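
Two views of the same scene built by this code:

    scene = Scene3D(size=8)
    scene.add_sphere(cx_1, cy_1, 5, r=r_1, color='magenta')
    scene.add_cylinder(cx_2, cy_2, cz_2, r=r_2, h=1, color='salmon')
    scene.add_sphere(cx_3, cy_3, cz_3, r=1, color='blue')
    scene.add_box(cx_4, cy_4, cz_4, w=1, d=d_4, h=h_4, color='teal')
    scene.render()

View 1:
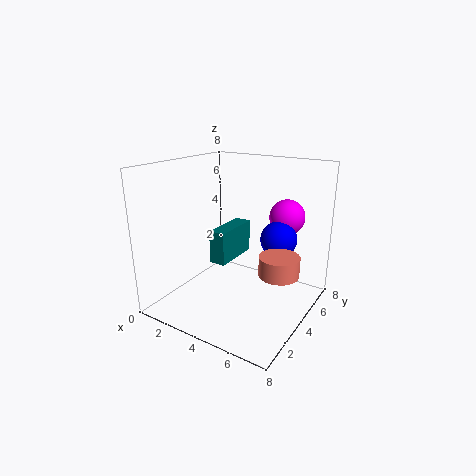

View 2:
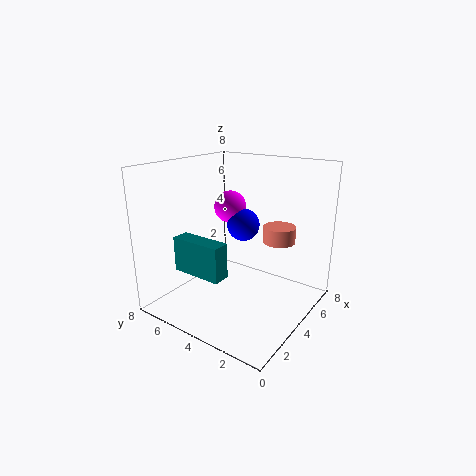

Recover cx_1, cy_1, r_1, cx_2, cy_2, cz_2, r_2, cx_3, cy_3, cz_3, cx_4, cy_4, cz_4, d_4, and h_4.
cx_1 = 6
cy_1 = 6
r_1 = 1
cx_2 = 7
cy_2 = 3
cz_2 = 3
r_2 = 1
cx_3 = 6
cy_3 = 5
cz_3 = 4
cx_4 = 2
cy_4 = 4
cz_4 = 2
d_4 = 3
h_4 = 2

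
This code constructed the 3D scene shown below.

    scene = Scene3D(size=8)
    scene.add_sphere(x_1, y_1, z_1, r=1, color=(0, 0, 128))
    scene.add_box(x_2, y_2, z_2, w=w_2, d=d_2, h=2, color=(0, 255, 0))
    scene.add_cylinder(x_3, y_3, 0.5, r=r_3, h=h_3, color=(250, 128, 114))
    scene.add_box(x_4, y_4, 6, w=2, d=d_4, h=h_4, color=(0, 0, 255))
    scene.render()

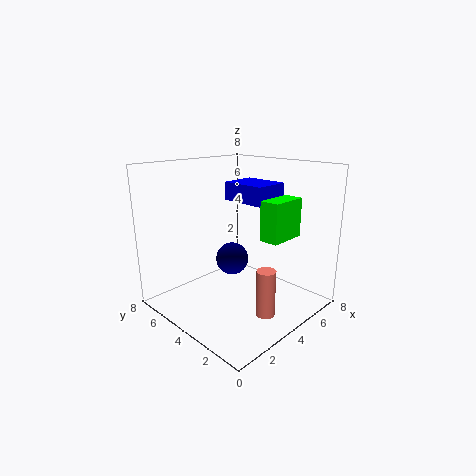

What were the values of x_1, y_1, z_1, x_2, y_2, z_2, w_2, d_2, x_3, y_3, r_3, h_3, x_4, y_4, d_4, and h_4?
x_1 = 5
y_1 = 5.5
z_1 = 2
x_2 = 3.5
y_2 = 1
z_2 = 4.5
w_2 = 2
d_2 = 1
x_3 = 3.5
y_3 = 1.5
r_3 = 0.5
h_3 = 2.5
x_4 = 4
y_4 = 2.5
d_4 = 2.5
h_4 = 1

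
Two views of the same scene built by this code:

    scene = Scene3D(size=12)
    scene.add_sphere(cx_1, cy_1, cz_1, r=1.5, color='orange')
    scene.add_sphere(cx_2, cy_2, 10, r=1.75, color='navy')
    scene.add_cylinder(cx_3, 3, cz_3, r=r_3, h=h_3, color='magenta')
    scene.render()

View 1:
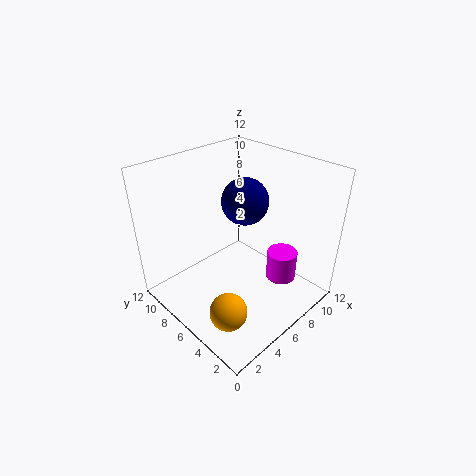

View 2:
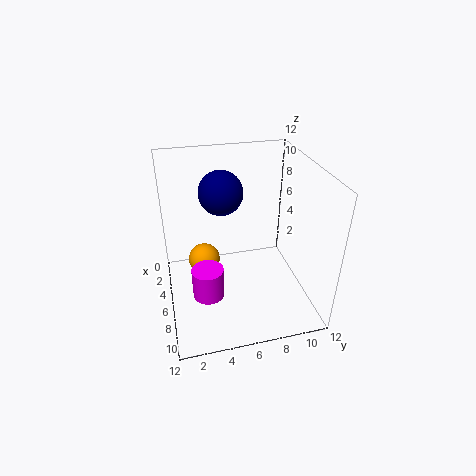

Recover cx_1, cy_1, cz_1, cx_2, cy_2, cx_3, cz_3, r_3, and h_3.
cx_1 = 2.5
cy_1 = 3.5
cz_1 = 1.75
cx_2 = 5.5
cy_2 = 4.75
cx_3 = 8.25
cz_3 = 2.5
r_3 = 1.25
h_3 = 2.5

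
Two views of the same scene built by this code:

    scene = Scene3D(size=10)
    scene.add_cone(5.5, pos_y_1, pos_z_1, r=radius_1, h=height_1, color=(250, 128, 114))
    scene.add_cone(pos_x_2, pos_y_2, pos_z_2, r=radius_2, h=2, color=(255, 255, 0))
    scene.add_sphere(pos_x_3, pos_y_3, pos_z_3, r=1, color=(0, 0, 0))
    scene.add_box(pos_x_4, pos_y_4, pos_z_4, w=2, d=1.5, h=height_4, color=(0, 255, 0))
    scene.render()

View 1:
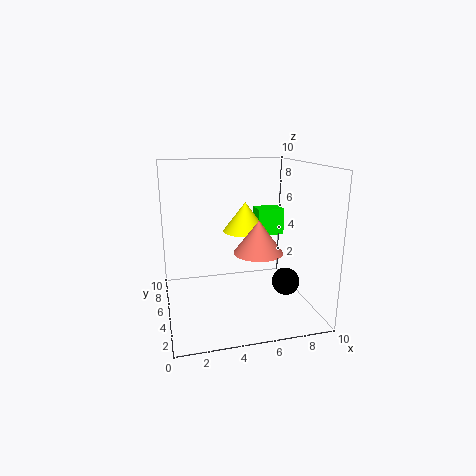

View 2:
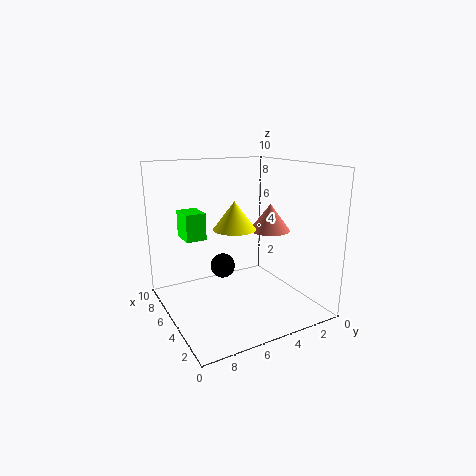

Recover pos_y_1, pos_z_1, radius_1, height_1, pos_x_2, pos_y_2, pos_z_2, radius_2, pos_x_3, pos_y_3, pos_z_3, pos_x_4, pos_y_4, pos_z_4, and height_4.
pos_y_1 = 2, pos_z_1 = 5, radius_1 = 1.5, height_1 = 2, pos_x_2 = 5.5, pos_y_2 = 5, pos_z_2 = 5.5, radius_2 = 1.5, pos_x_3 = 8.5, pos_y_3 = 4.5, pos_z_3 = 1.5, pos_x_4 = 7, pos_y_4 = 6.5, pos_z_4 = 4.5, height_4 = 2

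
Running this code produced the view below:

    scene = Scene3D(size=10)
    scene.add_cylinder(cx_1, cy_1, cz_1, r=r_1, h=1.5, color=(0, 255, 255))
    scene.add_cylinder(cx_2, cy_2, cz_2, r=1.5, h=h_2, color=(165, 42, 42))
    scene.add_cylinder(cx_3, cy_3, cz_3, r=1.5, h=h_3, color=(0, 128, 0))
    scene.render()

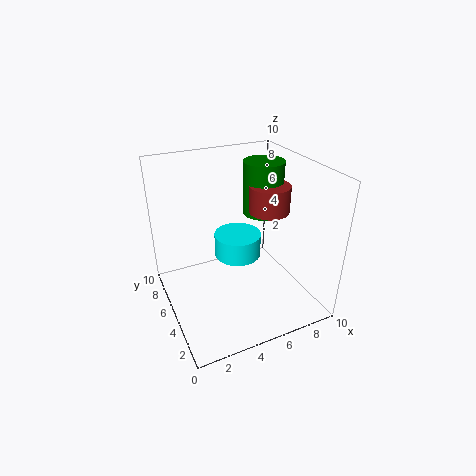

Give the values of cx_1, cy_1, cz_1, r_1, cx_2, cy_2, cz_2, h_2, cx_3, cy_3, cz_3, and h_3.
cx_1 = 4.5
cy_1 = 4
cz_1 = 4.5
r_1 = 1.5
cx_2 = 8
cy_2 = 6
cz_2 = 6
h_2 = 2
cx_3 = 8
cy_3 = 7
cz_3 = 5.5
h_3 = 4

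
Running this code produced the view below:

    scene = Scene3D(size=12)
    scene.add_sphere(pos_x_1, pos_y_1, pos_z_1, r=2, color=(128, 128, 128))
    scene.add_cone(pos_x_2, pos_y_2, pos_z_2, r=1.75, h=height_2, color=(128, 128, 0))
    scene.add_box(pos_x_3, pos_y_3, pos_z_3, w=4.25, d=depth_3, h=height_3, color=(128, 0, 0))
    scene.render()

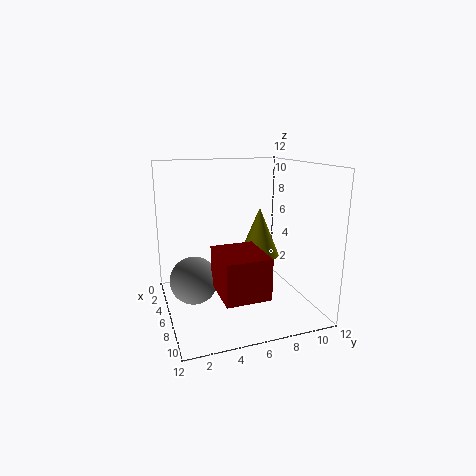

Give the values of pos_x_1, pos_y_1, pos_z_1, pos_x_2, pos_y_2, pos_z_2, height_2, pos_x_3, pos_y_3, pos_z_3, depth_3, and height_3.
pos_x_1 = 5.5
pos_y_1 = 2.25
pos_z_1 = 2.5
pos_x_2 = 5.25
pos_y_2 = 8.25
pos_z_2 = 4
height_2 = 4.25
pos_x_3 = 6.5
pos_y_3 = 3.5
pos_z_3 = 2.5
depth_3 = 3.5
height_3 = 3.25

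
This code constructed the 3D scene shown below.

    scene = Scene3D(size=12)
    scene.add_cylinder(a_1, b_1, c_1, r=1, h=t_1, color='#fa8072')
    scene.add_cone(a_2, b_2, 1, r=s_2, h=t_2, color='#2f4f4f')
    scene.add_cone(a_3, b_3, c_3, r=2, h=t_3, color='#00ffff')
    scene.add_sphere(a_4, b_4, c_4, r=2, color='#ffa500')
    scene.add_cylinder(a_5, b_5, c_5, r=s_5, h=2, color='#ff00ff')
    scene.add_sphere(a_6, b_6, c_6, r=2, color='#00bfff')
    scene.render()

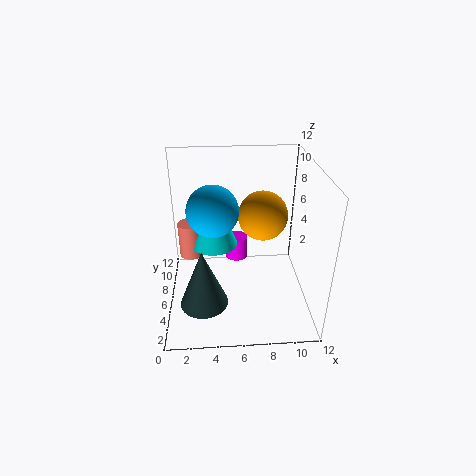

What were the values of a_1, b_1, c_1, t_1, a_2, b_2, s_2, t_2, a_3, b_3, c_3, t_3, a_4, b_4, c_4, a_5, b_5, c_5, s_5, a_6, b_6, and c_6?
a_1 = 2, b_1 = 7, c_1 = 4, t_1 = 3, a_2 = 3, b_2 = 4, s_2 = 2, t_2 = 5, a_3 = 4, b_3 = 7, c_3 = 5, t_3 = 5, a_4 = 8, b_4 = 6, c_4 = 8, a_5 = 6, b_5 = 8, c_5 = 3, s_5 = 1, a_6 = 4, b_6 = 5, c_6 = 9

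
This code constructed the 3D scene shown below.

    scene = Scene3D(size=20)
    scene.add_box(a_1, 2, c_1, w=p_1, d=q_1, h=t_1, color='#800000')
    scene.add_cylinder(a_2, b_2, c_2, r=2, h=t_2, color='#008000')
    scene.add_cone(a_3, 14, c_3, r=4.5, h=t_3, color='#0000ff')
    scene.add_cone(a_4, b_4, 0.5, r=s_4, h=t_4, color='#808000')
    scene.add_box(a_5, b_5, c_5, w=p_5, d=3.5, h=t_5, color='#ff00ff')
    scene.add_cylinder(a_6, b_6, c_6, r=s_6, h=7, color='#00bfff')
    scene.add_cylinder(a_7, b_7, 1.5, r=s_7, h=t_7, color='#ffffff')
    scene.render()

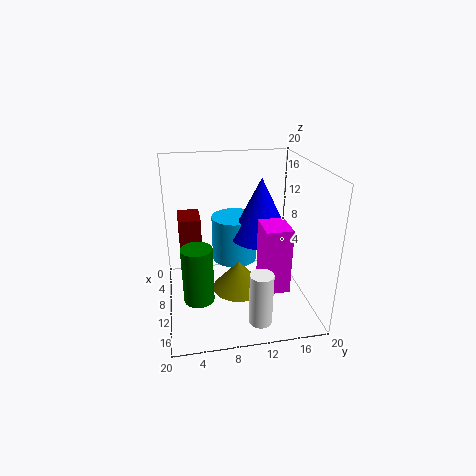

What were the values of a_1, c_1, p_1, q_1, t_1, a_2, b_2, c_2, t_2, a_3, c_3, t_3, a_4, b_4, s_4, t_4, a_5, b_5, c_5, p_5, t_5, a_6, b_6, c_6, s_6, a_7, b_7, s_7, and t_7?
a_1 = 5.5; c_1 = 4.5; p_1 = 4.5; q_1 = 3; t_1 = 8.5; a_2 = 14; b_2 = 4; c_2 = 3.5; t_2 = 7.5; a_3 = 7; c_3 = 8.5; t_3 = 9; a_4 = 8; b_4 = 10.5; s_4 = 4; t_4 = 4.5; a_5 = 11; b_5 = 12.5; c_5 = 4; p_5 = 4.5; t_5 = 9; a_6 = 4.5; b_6 = 10.5; c_6 = 4; s_6 = 3.5; a_7 = 17.5; b_7 = 11.5; s_7 = 1.5; t_7 = 7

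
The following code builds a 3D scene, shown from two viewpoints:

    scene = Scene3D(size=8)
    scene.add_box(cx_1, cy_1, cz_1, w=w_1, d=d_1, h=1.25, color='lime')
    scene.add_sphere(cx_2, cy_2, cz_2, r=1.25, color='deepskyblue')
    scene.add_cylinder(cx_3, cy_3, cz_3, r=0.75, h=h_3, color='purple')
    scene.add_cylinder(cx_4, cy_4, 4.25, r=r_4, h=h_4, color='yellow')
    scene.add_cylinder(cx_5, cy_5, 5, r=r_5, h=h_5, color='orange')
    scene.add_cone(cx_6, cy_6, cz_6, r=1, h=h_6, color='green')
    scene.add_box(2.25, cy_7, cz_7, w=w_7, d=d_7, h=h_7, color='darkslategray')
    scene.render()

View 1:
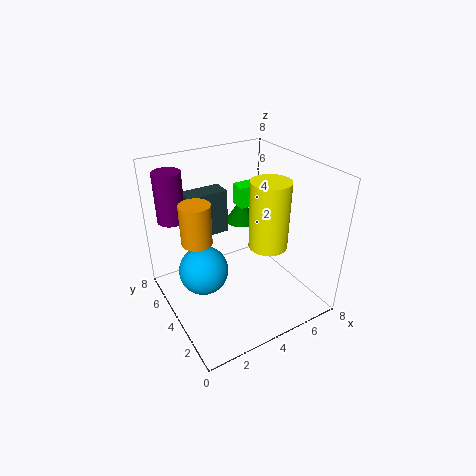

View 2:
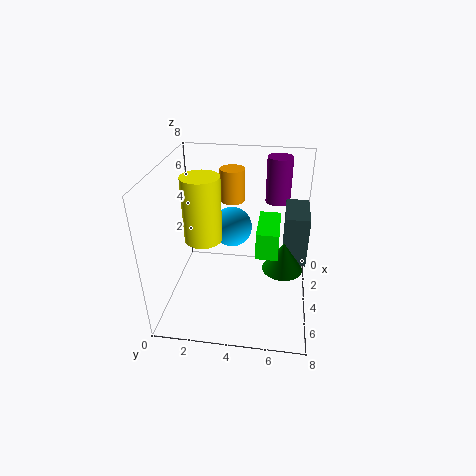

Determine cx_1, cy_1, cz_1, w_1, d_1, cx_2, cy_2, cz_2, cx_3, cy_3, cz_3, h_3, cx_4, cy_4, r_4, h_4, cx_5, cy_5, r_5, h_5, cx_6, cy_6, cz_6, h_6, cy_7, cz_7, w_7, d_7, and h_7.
cx_1 = 5; cy_1 = 5.25; cz_1 = 5; w_1 = 2.25; d_1 = 1; cx_2 = 1.5; cy_2 = 3.25; cz_2 = 3.25; cx_3 = 1; cy_3 = 6; cz_3 = 5; h_3 = 2.75; cx_4 = 4.75; cy_4 = 2.25; r_4 = 1; h_4 = 3.5; cx_5 = 1.25; cy_5 = 3.25; r_5 = 0.75; h_5 = 2; cx_6 = 5.75; cy_6 = 6.5; cz_6 = 3.5; h_6 = 1.5; cy_7 = 6.5; cz_7 = 3; w_7 = 2.5; d_7 = 1.25; h_7 = 2.75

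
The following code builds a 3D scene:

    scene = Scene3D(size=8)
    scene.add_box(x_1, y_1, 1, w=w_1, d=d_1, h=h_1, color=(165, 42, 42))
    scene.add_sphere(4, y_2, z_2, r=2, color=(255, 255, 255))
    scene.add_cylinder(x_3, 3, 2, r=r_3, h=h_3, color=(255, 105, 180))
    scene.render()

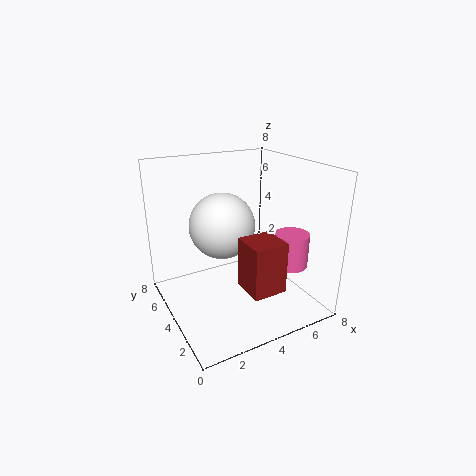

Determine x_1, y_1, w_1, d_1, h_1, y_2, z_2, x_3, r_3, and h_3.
x_1 = 4
y_1 = 2
w_1 = 2
d_1 = 2
h_1 = 3
y_2 = 6
z_2 = 4
x_3 = 7
r_3 = 1
h_3 = 2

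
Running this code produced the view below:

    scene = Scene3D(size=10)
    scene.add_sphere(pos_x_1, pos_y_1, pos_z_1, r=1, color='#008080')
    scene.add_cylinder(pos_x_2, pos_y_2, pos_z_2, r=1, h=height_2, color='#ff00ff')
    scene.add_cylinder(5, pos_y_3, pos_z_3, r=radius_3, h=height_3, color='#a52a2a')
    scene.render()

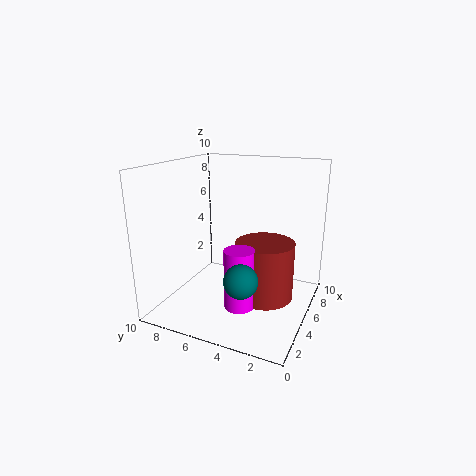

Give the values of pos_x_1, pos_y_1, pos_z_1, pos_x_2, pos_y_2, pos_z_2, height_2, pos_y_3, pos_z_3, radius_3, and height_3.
pos_x_1 = 1, pos_y_1 = 3, pos_z_1 = 4, pos_x_2 = 3, pos_y_2 = 4, pos_z_2 = 1, height_2 = 4, pos_y_3 = 3, pos_z_3 = 1, radius_3 = 2, height_3 = 4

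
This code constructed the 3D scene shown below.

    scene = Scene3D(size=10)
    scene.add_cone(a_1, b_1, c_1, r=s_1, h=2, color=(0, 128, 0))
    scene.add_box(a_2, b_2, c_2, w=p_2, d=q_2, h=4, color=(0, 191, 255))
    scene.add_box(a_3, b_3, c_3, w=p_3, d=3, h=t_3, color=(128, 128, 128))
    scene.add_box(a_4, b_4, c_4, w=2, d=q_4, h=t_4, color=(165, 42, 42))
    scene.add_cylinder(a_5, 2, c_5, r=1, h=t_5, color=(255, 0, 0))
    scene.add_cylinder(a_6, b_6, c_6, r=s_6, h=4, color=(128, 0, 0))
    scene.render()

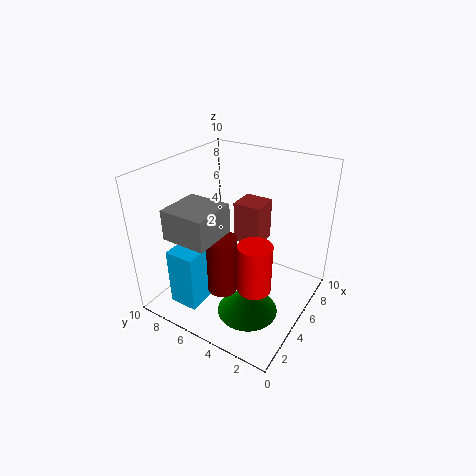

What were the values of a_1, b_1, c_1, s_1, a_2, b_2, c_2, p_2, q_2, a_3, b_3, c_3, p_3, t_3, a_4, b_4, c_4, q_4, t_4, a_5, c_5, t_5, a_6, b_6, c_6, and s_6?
a_1 = 3
b_1 = 3
c_1 = 1
s_1 = 2
a_2 = 1
b_2 = 6
c_2 = 1
p_2 = 2
q_2 = 2
a_3 = 1
b_3 = 5
c_3 = 6
p_3 = 3
t_3 = 2
a_4 = 6
b_4 = 4
c_4 = 4
q_4 = 2
t_4 = 3
a_5 = 2
c_5 = 4
t_5 = 3
a_6 = 3
b_6 = 5
c_6 = 2
s_6 = 1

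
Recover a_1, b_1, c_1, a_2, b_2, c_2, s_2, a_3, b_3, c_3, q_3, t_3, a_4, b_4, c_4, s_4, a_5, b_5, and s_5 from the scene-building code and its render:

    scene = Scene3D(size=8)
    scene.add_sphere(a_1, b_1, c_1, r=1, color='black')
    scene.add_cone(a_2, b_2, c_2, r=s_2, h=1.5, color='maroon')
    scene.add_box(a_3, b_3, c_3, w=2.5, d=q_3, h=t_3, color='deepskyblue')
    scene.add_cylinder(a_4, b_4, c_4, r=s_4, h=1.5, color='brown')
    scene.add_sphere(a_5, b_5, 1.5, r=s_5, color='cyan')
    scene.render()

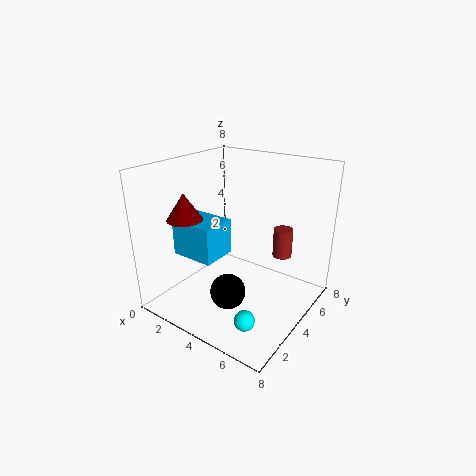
a_1 = 4, b_1 = 3, c_1 = 1, a_2 = 1.5, b_2 = 2.5, c_2 = 5, s_2 = 1, a_3 = 1, b_3 = 2, c_3 = 3, q_3 = 2, t_3 = 2, a_4 = 6.5, b_4 = 4.5, c_4 = 3.5, s_4 = 0.5, a_5 = 6.5, b_5 = 1, s_5 = 0.5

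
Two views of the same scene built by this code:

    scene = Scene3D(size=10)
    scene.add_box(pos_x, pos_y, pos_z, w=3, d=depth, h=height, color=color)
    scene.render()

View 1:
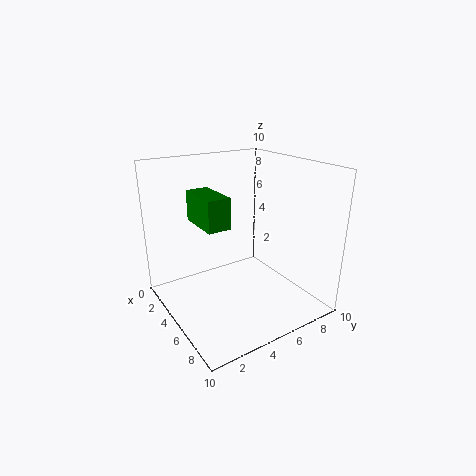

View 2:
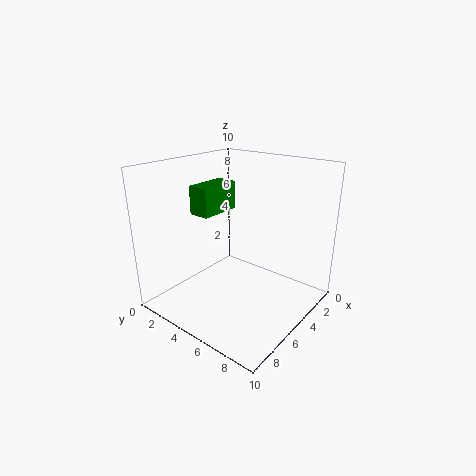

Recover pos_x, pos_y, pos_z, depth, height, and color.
pos_x = 3.5, pos_y = 2, pos_z = 6.5, depth = 1.5, height = 2, color = 'green'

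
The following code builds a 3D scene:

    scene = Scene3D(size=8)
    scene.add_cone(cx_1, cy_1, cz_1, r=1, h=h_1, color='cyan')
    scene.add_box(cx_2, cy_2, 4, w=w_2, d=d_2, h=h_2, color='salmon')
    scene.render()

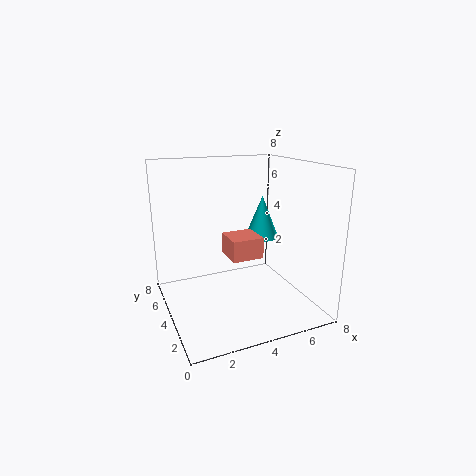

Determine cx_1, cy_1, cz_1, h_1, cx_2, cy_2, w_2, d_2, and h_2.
cx_1 = 6; cy_1 = 5; cz_1 = 3.5; h_1 = 2.5; cx_2 = 2.5; cy_2 = 1; w_2 = 1.5; d_2 = 1.5; h_2 = 1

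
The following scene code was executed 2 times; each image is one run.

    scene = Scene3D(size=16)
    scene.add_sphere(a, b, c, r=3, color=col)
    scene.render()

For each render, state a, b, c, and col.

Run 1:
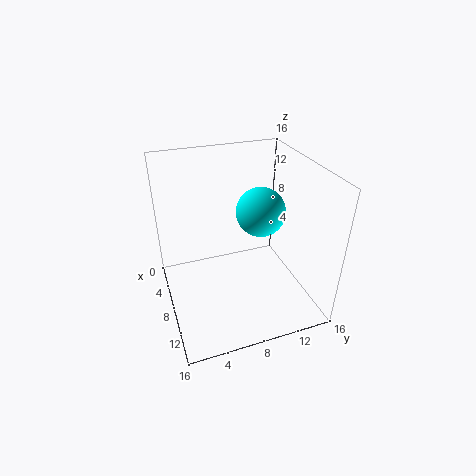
a = 5; b = 12; c = 9; col = 'cyan'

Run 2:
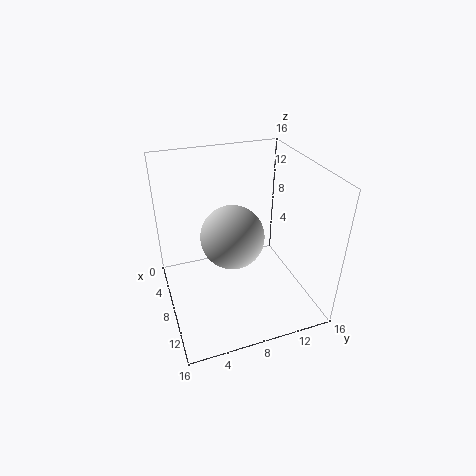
a = 12; b = 6; c = 11; col = 'lightgray'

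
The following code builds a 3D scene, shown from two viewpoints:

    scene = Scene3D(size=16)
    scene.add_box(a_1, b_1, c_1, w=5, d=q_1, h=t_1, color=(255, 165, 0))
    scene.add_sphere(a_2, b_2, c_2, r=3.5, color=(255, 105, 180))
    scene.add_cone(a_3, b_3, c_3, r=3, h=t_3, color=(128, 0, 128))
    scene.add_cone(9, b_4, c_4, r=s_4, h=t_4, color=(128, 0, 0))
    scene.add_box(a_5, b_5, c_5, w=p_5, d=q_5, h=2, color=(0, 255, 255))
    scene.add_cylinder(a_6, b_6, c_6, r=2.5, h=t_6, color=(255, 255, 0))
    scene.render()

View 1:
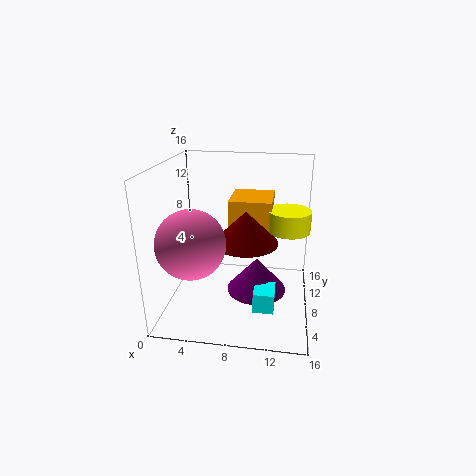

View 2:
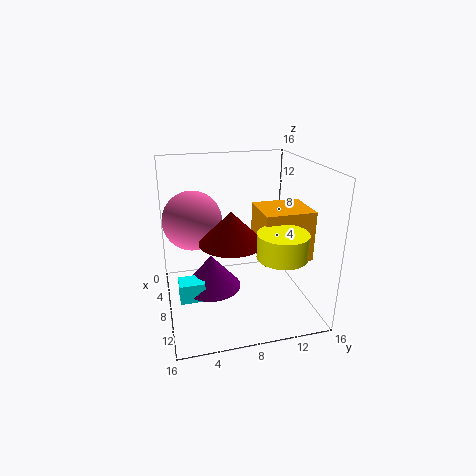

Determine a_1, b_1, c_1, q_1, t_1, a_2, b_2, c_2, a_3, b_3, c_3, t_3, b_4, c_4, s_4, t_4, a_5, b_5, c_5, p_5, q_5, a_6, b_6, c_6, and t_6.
a_1 = 6.5
b_1 = 10
c_1 = 6
q_1 = 5.5
t_1 = 5.5
a_2 = 4
b_2 = 3.5
c_2 = 9
a_3 = 10.5
b_3 = 4.5
c_3 = 4
t_3 = 3.5
b_4 = 7
c_4 = 8
s_4 = 3.5
t_4 = 3.5
a_5 = 10.5
b_5 = 1
c_5 = 3.5
p_5 = 2
q_5 = 2.5
a_6 = 13.5
b_6 = 11
c_6 = 8
t_6 = 2.5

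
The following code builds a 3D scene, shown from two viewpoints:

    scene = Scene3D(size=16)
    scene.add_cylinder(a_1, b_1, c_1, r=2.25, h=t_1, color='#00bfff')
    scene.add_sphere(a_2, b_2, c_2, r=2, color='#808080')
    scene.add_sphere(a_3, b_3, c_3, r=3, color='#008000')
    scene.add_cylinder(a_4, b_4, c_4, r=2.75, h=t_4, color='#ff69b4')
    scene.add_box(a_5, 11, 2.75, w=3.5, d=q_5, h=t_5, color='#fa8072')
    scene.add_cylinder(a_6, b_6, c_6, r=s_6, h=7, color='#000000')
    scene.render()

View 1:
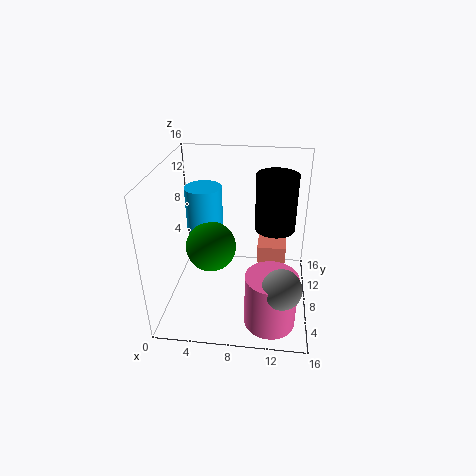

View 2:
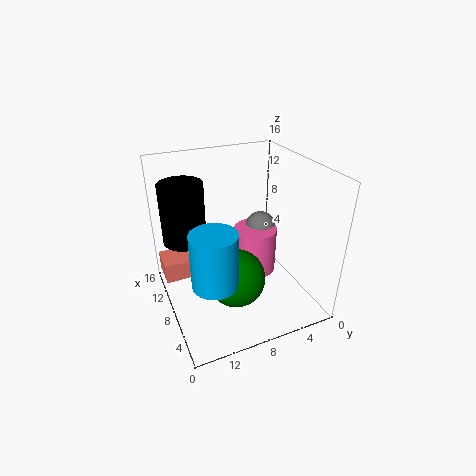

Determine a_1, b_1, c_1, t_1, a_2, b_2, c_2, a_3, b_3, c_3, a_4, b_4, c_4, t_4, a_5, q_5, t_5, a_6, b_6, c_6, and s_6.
a_1 = 3.25; b_1 = 12.5; c_1 = 6.5; t_1 = 5.5; a_2 = 13; b_2 = 2.5; c_2 = 5.75; a_3 = 4.5; b_3 = 9.75; c_3 = 5.5; a_4 = 12; b_4 = 3.75; c_4 = 0.25; t_4 = 6; a_5 = 10; q_5 = 5; t_5 = 2.25; a_6 = 12; b_6 = 13; c_6 = 6.75; s_6 = 2.5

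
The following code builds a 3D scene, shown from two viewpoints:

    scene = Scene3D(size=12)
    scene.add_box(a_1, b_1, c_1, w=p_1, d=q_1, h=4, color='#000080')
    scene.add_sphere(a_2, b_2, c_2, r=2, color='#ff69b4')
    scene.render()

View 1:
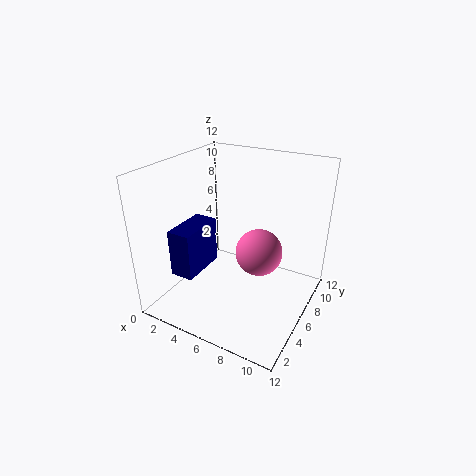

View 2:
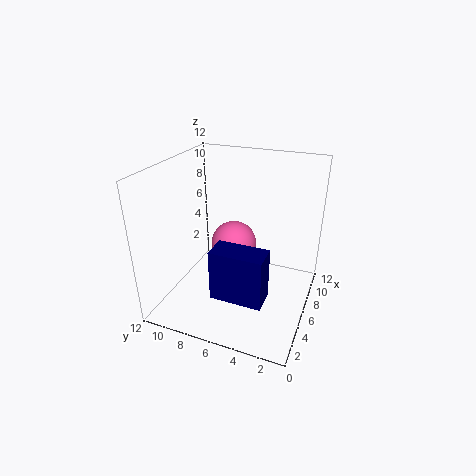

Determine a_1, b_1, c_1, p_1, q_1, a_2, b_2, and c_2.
a_1 = 1.5
b_1 = 2.5
c_1 = 3
p_1 = 2
q_1 = 4
a_2 = 7.5
b_2 = 7
c_2 = 4.5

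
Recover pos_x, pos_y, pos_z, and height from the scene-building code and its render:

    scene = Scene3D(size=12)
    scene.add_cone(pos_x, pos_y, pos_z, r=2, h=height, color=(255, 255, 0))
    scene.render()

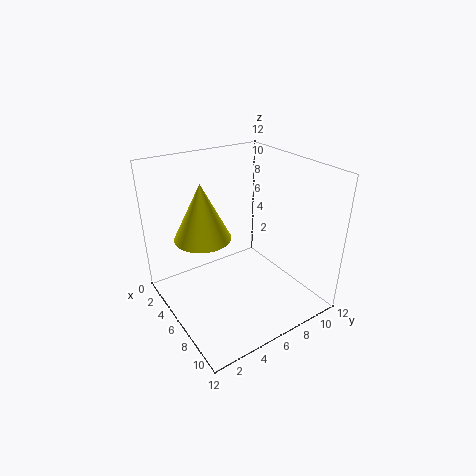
pos_x = 7.5
pos_y = 2
pos_z = 8
height = 4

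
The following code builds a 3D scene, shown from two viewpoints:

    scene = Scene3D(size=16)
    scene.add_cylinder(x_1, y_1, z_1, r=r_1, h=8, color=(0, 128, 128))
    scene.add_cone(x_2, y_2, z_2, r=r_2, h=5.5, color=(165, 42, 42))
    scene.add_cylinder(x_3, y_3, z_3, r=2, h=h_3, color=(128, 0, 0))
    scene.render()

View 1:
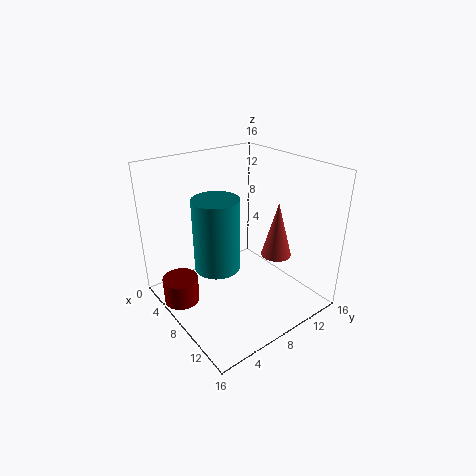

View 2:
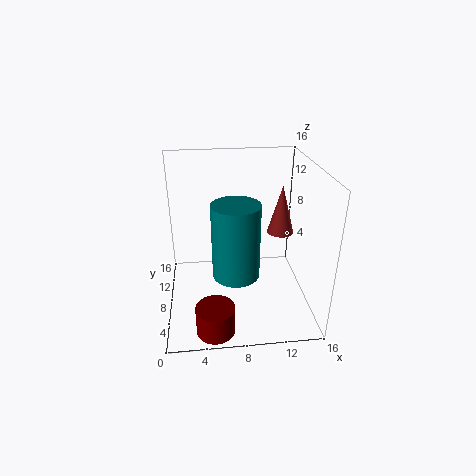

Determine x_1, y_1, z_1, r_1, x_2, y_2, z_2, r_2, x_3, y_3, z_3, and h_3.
x_1 = 7.5, y_1 = 5.5, z_1 = 5, r_1 = 2.5, x_2 = 13, y_2 = 9, z_2 = 8, r_2 = 1.5, x_3 = 5, y_3 = 2, z_3 = 0.5, h_3 = 3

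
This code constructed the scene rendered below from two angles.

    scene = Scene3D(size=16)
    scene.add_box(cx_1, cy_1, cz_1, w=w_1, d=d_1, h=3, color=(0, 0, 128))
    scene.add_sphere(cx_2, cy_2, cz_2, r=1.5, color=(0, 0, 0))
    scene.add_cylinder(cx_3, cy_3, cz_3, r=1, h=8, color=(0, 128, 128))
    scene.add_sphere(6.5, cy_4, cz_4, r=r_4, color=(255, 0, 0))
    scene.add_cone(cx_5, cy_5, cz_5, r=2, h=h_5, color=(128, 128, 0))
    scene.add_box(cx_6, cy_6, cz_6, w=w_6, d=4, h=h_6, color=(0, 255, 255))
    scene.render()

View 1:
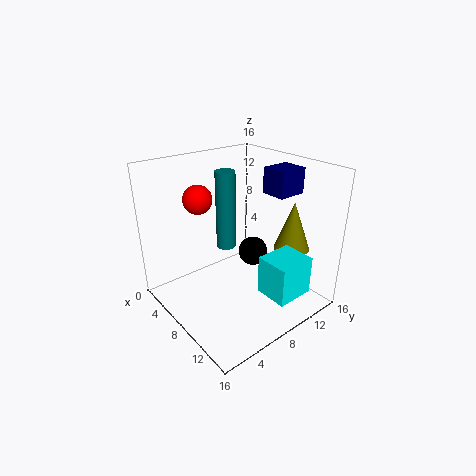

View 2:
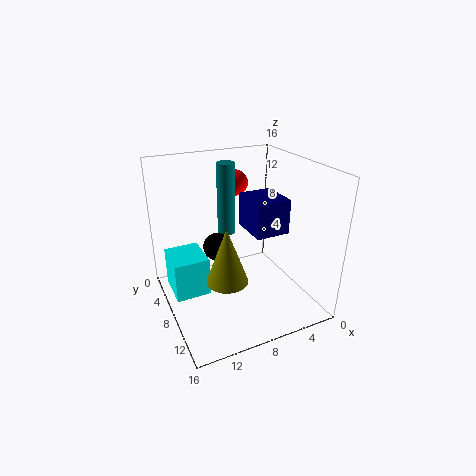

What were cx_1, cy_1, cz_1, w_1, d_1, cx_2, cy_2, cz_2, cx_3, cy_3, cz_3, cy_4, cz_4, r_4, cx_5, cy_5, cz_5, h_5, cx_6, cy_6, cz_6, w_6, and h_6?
cx_1 = 7; cy_1 = 12.5; cz_1 = 12; w_1 = 3; d_1 = 3.5; cx_2 = 10.5; cy_2 = 8; cz_2 = 7.5; cx_3 = 8.5; cy_3 = 6; cz_3 = 8; cy_4 = 4; cz_4 = 13; r_4 = 1.5; cx_5 = 11.5; cy_5 = 13; cz_5 = 6.5; h_5 = 5.5; cx_6 = 12.5; cy_6 = 7; cz_6 = 4; w_6 = 3.5; h_6 = 4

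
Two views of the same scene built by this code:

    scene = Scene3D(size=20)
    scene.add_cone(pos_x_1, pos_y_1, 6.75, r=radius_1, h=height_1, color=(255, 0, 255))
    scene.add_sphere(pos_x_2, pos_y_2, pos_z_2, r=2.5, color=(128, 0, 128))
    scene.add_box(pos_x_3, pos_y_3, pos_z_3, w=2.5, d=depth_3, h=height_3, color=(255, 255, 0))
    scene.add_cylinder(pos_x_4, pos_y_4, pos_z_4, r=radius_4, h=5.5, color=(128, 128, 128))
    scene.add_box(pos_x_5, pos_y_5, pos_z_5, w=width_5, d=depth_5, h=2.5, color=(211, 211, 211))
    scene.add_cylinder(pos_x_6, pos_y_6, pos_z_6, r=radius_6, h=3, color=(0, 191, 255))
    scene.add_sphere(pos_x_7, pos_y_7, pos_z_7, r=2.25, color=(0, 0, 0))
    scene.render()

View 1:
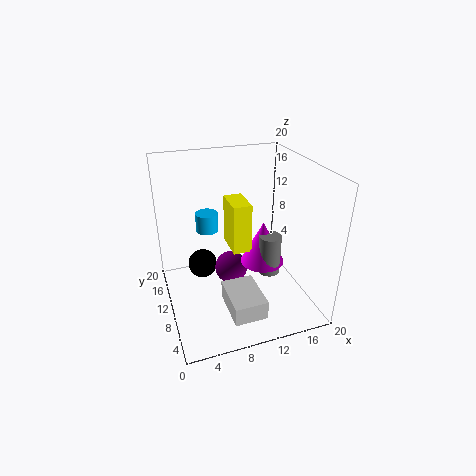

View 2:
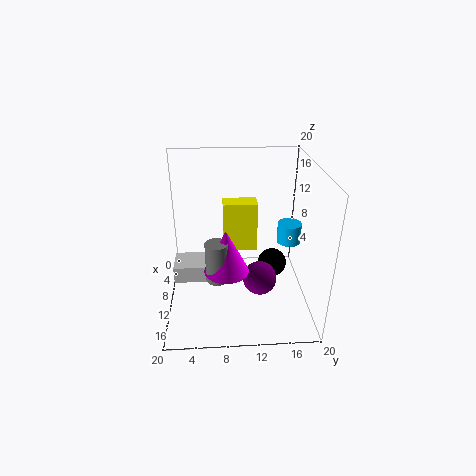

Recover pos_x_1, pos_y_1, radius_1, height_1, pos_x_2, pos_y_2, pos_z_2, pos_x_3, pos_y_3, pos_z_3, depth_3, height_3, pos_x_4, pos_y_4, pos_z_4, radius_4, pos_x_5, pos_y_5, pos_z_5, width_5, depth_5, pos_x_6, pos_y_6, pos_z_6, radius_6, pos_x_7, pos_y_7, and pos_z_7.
pos_x_1 = 13
pos_y_1 = 8.25
radius_1 = 3
height_1 = 6
pos_x_2 = 10
pos_y_2 = 13.25
pos_z_2 = 3
pos_x_3 = 8.75
pos_y_3 = 8
pos_z_3 = 8.75
depth_3 = 4.5
height_3 = 6.75
pos_x_4 = 13.5
pos_y_4 = 7
pos_z_4 = 5.75
radius_4 = 1.5
pos_x_5 = 6.5
pos_y_5 = 0.75
pos_z_5 = 3.25
width_5 = 4.25
depth_5 = 6
pos_x_6 = 7.5
pos_y_6 = 17.75
pos_z_6 = 7.75
radius_6 = 1.75
pos_x_7 = 6
pos_y_7 = 15.75
pos_z_7 = 3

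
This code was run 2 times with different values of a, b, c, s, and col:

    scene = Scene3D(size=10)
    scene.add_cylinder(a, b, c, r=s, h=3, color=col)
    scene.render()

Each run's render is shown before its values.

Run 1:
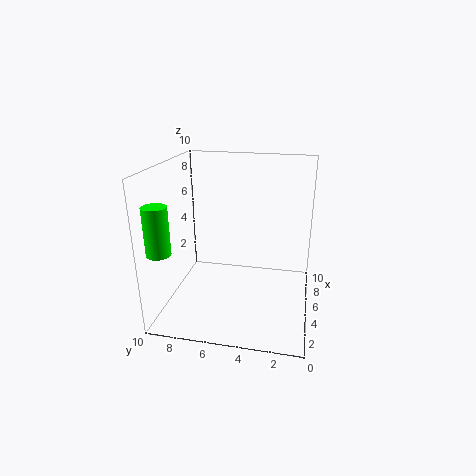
a = 1
b = 9
c = 5.25
s = 0.75
col = 'lime'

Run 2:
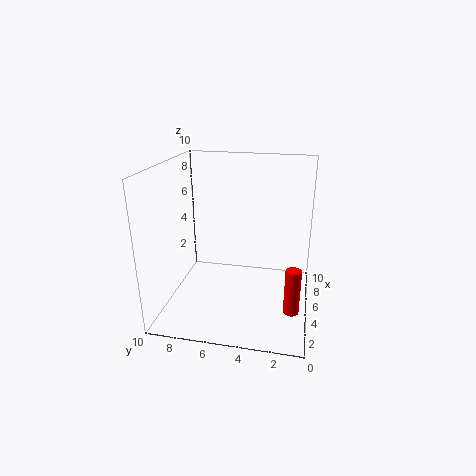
a = 2.5
b = 1
c = 1.25
s = 0.5
col = 'red'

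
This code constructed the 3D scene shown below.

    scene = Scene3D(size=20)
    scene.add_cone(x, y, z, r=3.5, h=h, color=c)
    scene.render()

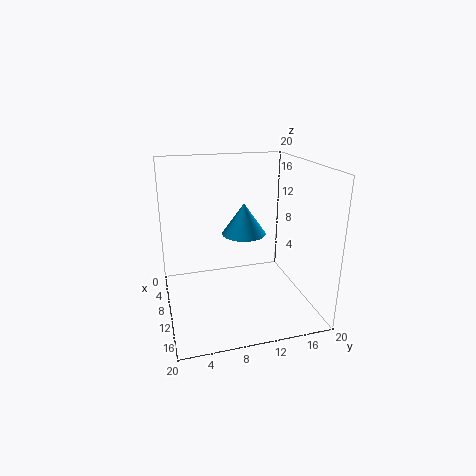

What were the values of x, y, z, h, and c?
x = 3.75, y = 12.75, z = 8, h = 5, c = 'deepskyblue'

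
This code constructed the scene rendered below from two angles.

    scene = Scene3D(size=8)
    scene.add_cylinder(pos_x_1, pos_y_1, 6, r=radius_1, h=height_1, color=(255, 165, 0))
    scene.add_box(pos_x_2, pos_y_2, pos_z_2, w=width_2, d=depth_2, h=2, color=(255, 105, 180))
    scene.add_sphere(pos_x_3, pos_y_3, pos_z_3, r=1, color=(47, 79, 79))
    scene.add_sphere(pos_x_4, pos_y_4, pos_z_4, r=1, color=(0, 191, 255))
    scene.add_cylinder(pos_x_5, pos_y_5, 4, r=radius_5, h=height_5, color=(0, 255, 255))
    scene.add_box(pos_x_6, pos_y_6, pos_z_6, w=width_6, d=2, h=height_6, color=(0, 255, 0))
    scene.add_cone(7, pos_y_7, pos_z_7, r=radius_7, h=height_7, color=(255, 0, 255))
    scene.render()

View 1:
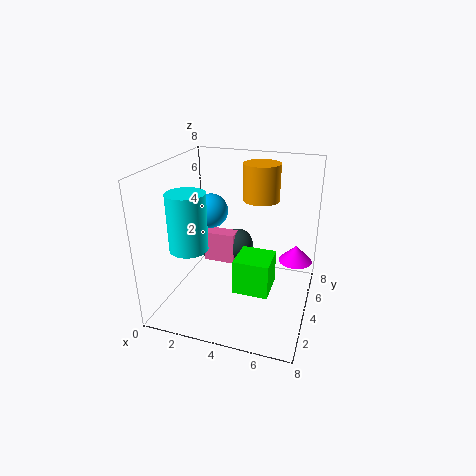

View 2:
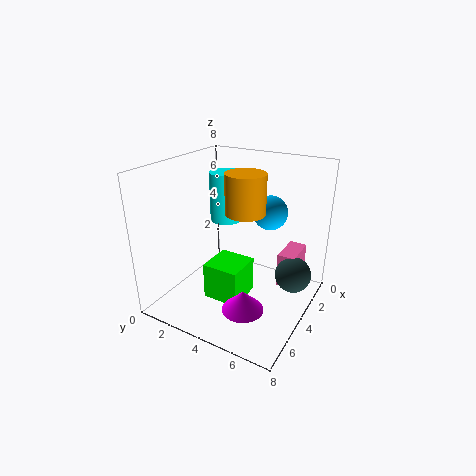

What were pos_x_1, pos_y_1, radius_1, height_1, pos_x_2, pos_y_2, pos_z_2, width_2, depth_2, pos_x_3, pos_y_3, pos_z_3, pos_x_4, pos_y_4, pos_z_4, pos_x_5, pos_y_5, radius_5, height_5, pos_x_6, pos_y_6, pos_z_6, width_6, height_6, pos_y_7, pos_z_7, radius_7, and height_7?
pos_x_1 = 5; pos_y_1 = 5; radius_1 = 1; height_1 = 2; pos_x_2 = 1; pos_y_2 = 6; pos_z_2 = 1; width_2 = 2; depth_2 = 1; pos_x_3 = 3; pos_y_3 = 7; pos_z_3 = 2; pos_x_4 = 2; pos_y_4 = 5; pos_z_4 = 5; pos_x_5 = 2; pos_y_5 = 2; radius_5 = 1; height_5 = 3; pos_x_6 = 4; pos_y_6 = 3; pos_z_6 = 1; width_6 = 2; height_6 = 2; pos_y_7 = 6; pos_z_7 = 2; radius_7 = 1; height_7 = 1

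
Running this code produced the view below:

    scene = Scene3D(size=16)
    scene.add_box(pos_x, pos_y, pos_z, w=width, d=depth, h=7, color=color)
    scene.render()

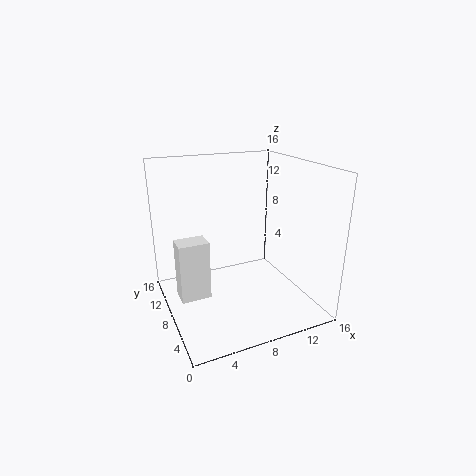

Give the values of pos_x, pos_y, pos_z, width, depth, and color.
pos_x = 1.5
pos_y = 9
pos_z = 0.5
width = 3.5
depth = 2.5
color = 'white'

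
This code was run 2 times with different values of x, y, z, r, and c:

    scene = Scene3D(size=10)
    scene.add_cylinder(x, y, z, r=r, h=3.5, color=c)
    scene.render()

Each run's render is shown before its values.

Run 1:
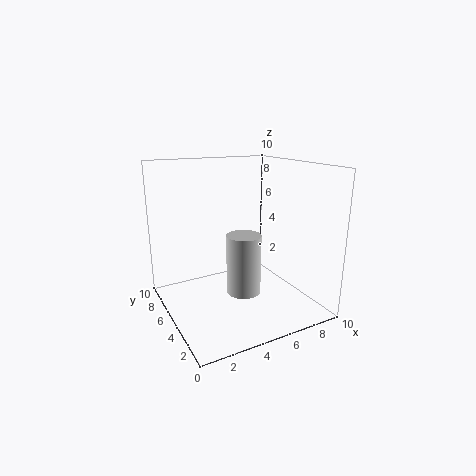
x = 3.5; y = 1.5; z = 3; r = 1; c = 'lightgray'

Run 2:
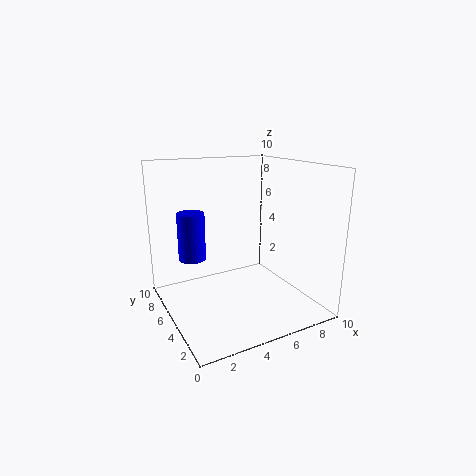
x = 2.5; y = 7.5; z = 3; r = 1; c = 'blue'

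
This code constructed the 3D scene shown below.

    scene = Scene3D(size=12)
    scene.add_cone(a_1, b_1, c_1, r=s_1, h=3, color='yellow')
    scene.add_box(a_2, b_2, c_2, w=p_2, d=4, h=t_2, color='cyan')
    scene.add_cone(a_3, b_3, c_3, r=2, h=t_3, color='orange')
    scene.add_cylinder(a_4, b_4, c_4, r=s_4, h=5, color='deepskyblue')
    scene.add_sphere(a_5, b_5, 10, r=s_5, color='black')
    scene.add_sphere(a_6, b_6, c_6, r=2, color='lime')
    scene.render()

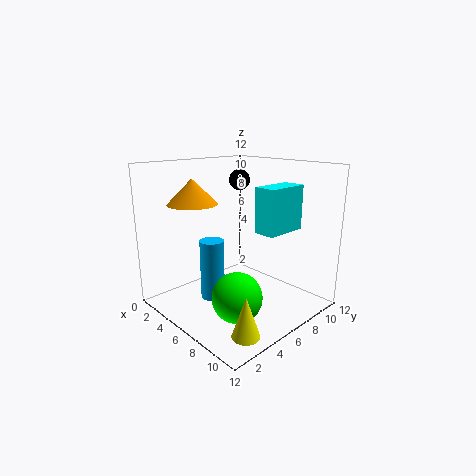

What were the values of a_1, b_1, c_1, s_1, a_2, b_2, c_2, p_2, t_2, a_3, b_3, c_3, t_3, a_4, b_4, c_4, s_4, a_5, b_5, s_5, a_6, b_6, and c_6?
a_1 = 11; b_1 = 2; c_1 = 1; s_1 = 1; a_2 = 6; b_2 = 8; c_2 = 6; p_2 = 2; t_2 = 4; a_3 = 4; b_3 = 3; c_3 = 9; t_3 = 2; a_4 = 5; b_4 = 4; c_4 = 1; s_4 = 1; a_5 = 2; b_5 = 10; s_5 = 1; a_6 = 8; b_6 = 4; c_6 = 2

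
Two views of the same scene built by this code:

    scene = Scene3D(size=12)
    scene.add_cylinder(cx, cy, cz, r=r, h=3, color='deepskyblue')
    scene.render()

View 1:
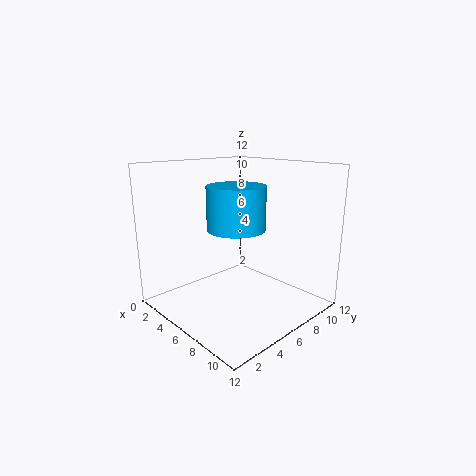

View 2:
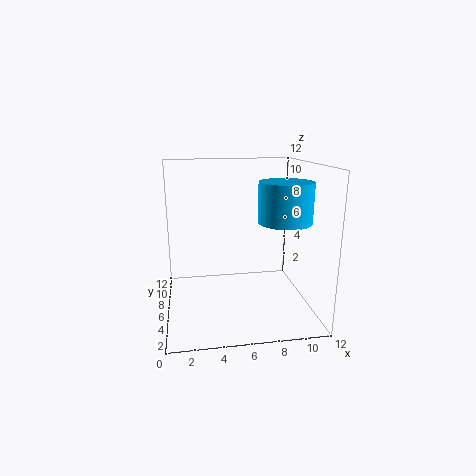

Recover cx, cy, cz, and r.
cx = 9; cy = 3; cz = 8; r = 2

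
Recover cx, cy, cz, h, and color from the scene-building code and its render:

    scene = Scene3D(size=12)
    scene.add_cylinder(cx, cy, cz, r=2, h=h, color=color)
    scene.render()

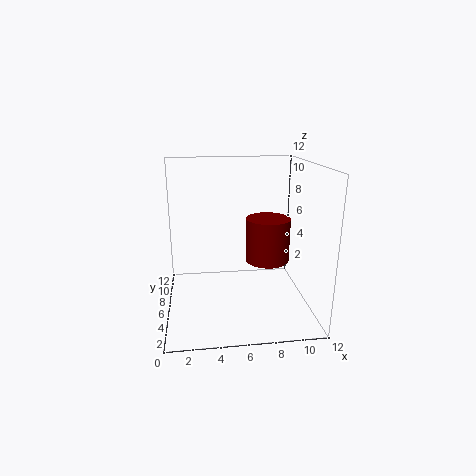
cx = 9; cy = 8; cz = 3; h = 4; color = 'maroon'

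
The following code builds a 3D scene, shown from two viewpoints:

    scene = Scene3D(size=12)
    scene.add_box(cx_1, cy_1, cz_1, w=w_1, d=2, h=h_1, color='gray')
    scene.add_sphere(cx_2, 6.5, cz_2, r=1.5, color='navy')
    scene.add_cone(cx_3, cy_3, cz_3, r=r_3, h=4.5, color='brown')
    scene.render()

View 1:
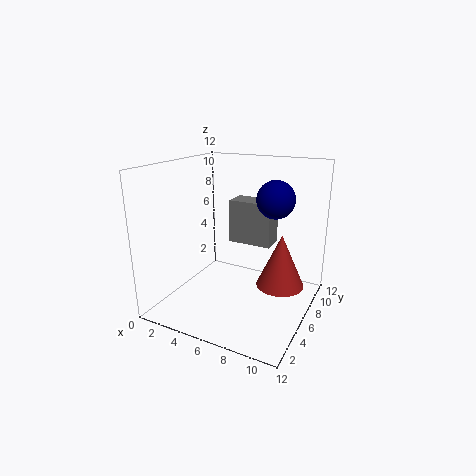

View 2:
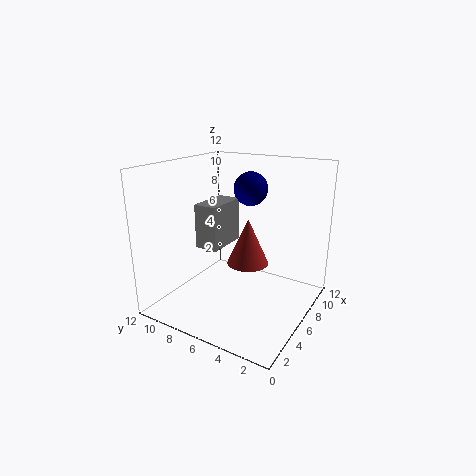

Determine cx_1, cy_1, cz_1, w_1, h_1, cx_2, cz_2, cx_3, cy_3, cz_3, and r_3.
cx_1 = 4.5, cy_1 = 7.25, cz_1 = 5, w_1 = 3.75, h_1 = 3.75, cx_2 = 9, cz_2 = 9.5, cx_3 = 9.5, cy_3 = 7, cz_3 = 2, r_3 = 2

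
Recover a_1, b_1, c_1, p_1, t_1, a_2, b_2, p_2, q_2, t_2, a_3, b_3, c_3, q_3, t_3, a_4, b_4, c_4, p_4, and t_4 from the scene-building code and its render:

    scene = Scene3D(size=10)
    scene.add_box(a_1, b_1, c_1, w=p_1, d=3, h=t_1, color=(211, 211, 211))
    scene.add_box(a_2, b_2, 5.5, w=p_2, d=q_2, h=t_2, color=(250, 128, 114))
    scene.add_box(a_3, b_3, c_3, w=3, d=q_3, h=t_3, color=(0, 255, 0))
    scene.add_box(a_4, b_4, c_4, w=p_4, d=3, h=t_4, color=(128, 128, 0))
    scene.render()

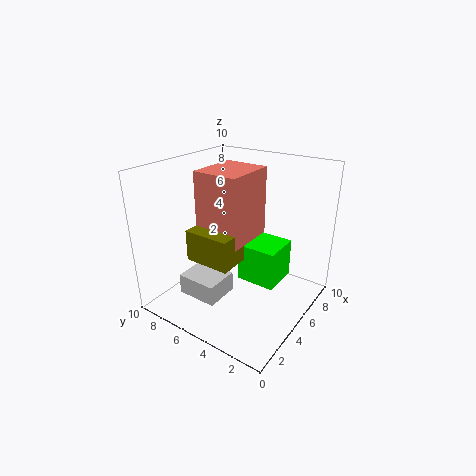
a_1 = 2.5, b_1 = 5.5, c_1 = 0.5, p_1 = 2.5, t_1 = 1.5, a_2 = 2.5, b_2 = 3.5, p_2 = 3.5, q_2 = 3, t_2 = 4.5, a_3 = 6.5, b_3 = 3, c_3 = 0.5, q_3 = 3, t_3 = 3, a_4 = 1.5, b_4 = 3.5, c_4 = 4.5, p_4 = 2, t_4 = 2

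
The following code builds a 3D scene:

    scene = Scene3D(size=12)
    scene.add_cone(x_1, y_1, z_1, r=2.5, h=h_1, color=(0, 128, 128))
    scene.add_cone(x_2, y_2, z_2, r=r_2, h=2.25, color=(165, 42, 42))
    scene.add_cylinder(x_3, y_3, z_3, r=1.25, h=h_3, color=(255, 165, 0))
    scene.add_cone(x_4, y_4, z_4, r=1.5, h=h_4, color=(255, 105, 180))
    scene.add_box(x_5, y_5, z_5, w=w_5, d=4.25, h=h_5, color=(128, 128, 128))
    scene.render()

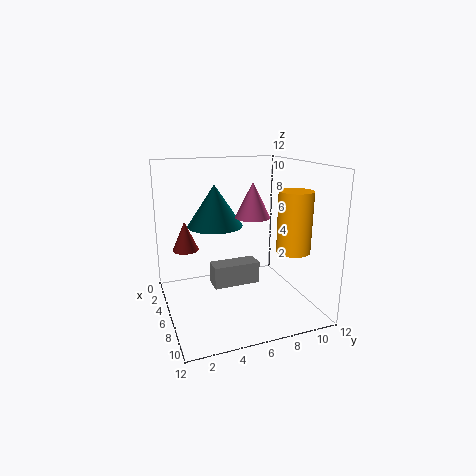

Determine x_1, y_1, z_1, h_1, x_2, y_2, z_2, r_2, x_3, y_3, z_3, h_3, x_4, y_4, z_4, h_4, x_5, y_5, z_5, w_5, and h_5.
x_1 = 2.75
y_1 = 5
z_1 = 6.25
h_1 = 3.75
x_2 = 6.5
y_2 = 1.5
z_2 = 5.75
r_2 = 1
x_3 = 10.25
y_3 = 8.75
z_3 = 6
h_3 = 4.5
x_4 = 5.5
y_4 = 7.5
z_4 = 7.5
h_4 = 3
x_5 = 3.25
y_5 = 4.25
z_5 = 1
w_5 = 1.75
h_5 = 2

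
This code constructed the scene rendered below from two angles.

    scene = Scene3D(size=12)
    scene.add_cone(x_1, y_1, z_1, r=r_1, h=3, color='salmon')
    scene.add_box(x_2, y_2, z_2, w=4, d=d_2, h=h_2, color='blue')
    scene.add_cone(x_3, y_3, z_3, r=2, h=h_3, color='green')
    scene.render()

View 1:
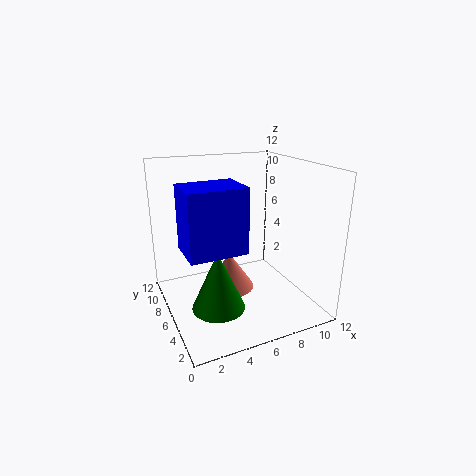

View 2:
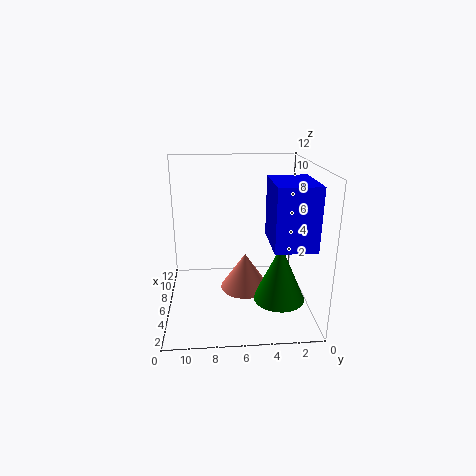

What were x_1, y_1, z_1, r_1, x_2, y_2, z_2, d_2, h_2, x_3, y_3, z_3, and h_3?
x_1 = 5, y_1 = 5.5, z_1 = 2, r_1 = 2, x_2 = 0.5, y_2 = 1, z_2 = 7, d_2 = 3, h_2 = 4.5, x_3 = 3, y_3 = 3, z_3 = 2, h_3 = 4.5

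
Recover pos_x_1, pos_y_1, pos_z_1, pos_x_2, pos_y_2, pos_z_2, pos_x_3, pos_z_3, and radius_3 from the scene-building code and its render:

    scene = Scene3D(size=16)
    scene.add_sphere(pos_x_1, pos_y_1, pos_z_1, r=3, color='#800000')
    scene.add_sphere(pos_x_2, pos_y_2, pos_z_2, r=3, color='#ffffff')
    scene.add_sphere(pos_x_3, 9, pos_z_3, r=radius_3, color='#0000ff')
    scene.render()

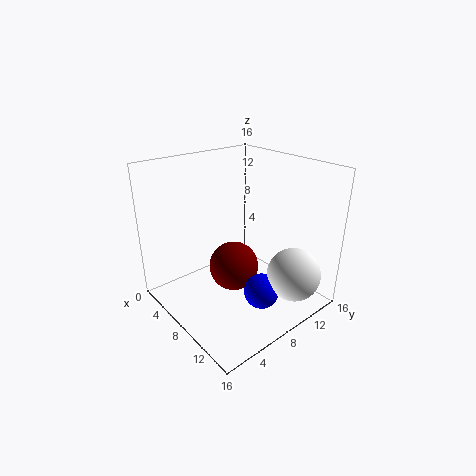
pos_x_1 = 6; pos_y_1 = 9; pos_z_1 = 3; pos_x_2 = 13; pos_y_2 = 12; pos_z_2 = 4; pos_x_3 = 11; pos_z_3 = 2; radius_3 = 2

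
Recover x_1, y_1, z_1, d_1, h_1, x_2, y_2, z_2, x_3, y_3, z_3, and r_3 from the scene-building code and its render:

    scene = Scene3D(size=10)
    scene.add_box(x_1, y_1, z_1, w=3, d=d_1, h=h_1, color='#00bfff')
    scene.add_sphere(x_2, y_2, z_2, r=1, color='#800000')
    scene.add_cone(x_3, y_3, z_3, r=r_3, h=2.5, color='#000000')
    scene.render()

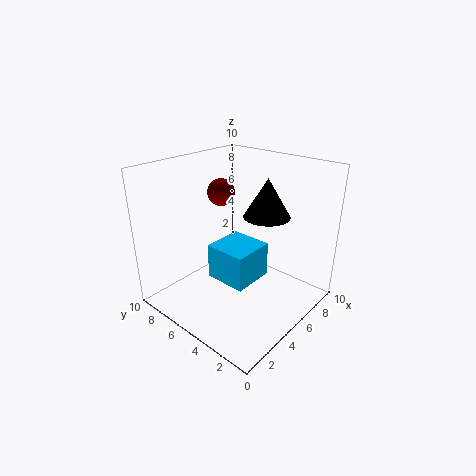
x_1 = 3.5
y_1 = 3.5
z_1 = 2
d_1 = 3
h_1 = 2.5
x_2 = 6
y_2 = 7.5
z_2 = 7.5
x_3 = 5.5
y_3 = 3
z_3 = 7
r_3 = 1.5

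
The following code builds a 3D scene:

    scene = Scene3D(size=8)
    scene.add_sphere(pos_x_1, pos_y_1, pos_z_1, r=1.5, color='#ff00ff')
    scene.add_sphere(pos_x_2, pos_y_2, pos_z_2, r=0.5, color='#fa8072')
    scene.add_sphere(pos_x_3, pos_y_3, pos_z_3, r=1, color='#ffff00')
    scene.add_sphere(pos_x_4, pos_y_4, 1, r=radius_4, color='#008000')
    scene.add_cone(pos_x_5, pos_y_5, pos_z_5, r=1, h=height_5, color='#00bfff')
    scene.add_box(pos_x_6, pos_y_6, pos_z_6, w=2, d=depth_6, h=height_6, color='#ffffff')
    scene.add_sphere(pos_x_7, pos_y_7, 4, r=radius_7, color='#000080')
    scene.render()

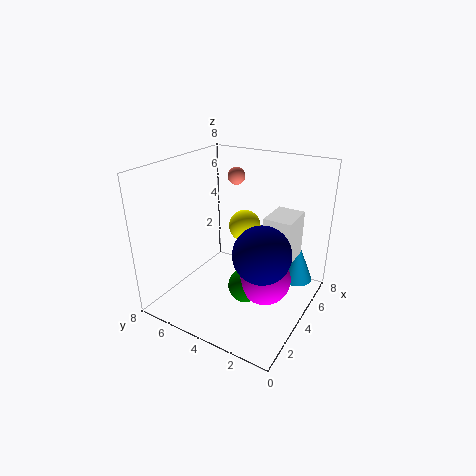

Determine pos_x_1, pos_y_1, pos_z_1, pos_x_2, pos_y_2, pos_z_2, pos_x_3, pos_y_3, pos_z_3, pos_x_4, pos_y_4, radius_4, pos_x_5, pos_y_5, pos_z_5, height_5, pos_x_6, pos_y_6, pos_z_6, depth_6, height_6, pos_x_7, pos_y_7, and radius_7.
pos_x_1 = 4.5, pos_y_1 = 2.5, pos_z_1 = 1.5, pos_x_2 = 5.5, pos_y_2 = 5, pos_z_2 = 7, pos_x_3 = 6.5, pos_y_3 = 5, pos_z_3 = 3.5, pos_x_4 = 4, pos_y_4 = 3.5, radius_4 = 1, pos_x_5 = 7, pos_y_5 = 1.5, pos_z_5 = 0.5, height_5 = 2.5, pos_x_6 = 4, pos_y_6 = 1, pos_z_6 = 3, depth_6 = 1.5, height_6 = 2.5, pos_x_7 = 3, pos_y_7 = 2, radius_7 = 1.5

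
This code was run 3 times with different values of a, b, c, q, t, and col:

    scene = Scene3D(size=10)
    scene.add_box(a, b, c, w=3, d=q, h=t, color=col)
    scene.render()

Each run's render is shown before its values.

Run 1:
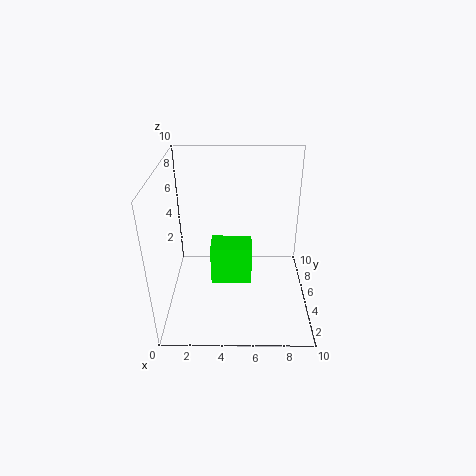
a = 3; b = 5; c = 1; q = 2; t = 3; col = 'lime'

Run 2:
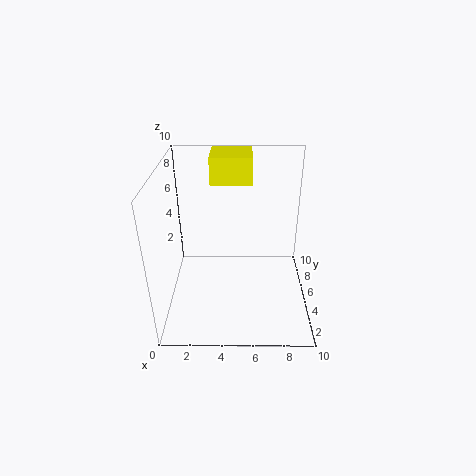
a = 3; b = 7; c = 8; q = 3; t = 2; col = 'yellow'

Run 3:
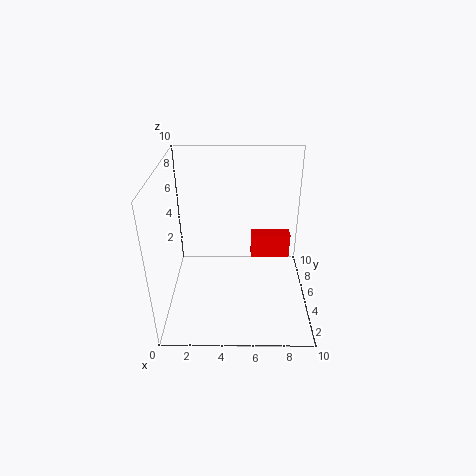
a = 6; b = 7; c = 2; q = 1; t = 2; col = 'red'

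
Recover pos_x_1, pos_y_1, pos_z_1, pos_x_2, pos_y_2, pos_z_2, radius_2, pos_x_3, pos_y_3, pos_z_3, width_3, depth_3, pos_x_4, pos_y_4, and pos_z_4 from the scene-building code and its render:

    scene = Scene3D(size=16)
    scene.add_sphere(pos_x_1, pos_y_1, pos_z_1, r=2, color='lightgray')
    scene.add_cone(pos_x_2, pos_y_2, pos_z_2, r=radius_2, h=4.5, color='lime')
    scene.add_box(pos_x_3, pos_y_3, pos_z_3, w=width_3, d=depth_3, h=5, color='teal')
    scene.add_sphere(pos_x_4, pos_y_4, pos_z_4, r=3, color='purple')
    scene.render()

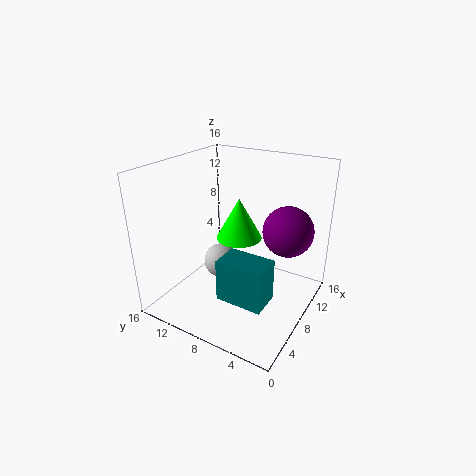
pos_x_1 = 8.25; pos_y_1 = 10.5; pos_z_1 = 4.25; pos_x_2 = 8.25; pos_y_2 = 8; pos_z_2 = 8; radius_2 = 2.5; pos_x_3 = 5.25; pos_y_3 = 3.75; pos_z_3 = 1; width_3 = 3.5; depth_3 = 5.5; pos_x_4 = 12.75; pos_y_4 = 4; pos_z_4 = 7.75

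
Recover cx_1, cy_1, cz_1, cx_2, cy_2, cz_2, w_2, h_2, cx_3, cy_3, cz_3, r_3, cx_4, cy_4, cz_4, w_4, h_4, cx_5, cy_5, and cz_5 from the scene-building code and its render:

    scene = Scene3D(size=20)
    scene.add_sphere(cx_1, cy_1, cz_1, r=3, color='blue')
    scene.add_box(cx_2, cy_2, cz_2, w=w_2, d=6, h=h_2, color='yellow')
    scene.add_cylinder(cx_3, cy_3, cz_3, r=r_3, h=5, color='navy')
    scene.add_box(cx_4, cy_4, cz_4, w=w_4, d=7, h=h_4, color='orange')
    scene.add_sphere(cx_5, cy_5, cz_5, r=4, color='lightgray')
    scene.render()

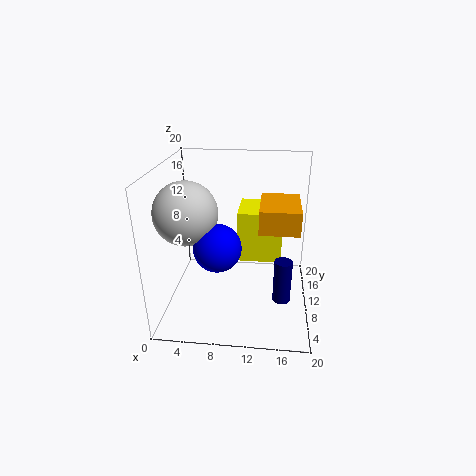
cx_1 = 8
cy_1 = 5
cz_1 = 11
cx_2 = 10
cy_2 = 9
cz_2 = 7
w_2 = 6
h_2 = 7
cx_3 = 16
cy_3 = 1
cz_3 = 7
r_3 = 1
cx_4 = 13
cy_4 = 5
cz_4 = 13
w_4 = 5
h_4 = 3
cx_5 = 4
cy_5 = 6
cz_5 = 15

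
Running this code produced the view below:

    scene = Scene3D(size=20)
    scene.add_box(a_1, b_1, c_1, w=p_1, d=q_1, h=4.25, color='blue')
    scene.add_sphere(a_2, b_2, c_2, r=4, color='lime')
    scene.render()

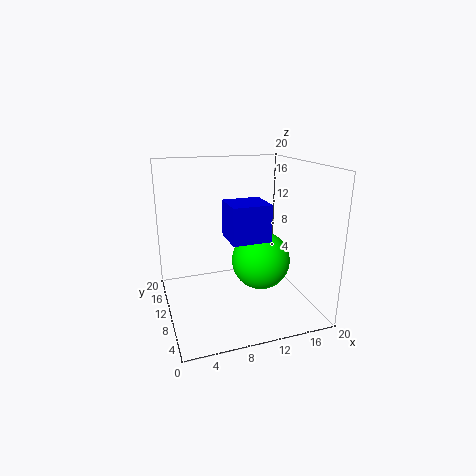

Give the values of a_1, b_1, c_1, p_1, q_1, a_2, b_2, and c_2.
a_1 = 6.5
b_1 = 1.25
c_1 = 12.5
p_1 = 4.5
q_1 = 4.25
a_2 = 12.75
b_2 = 8.25
c_2 = 7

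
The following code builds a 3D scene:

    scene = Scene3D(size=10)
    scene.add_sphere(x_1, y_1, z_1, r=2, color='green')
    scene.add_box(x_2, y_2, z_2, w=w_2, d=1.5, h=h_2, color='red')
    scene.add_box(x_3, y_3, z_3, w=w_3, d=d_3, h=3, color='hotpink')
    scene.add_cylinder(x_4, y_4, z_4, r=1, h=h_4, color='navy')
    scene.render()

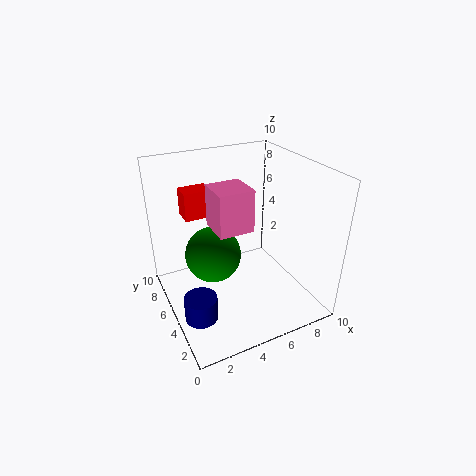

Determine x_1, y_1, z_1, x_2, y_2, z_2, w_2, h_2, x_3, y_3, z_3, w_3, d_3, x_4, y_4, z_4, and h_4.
x_1 = 3.5, y_1 = 6, z_1 = 3.5, x_2 = 2, y_2 = 7, z_2 = 6, w_2 = 2, h_2 = 2, x_3 = 3.5, y_3 = 4.5, z_3 = 5.5, w_3 = 2.5, d_3 = 2.5, x_4 = 1, y_4 = 2, z_4 = 2, h_4 = 1.5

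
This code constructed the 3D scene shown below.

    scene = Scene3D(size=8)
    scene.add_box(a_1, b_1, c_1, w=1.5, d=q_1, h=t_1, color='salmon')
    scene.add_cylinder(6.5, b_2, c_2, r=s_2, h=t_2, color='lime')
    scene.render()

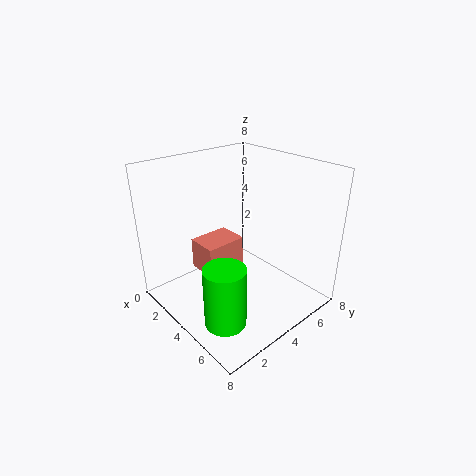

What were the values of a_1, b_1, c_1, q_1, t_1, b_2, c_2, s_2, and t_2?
a_1 = 4, b_1 = 1, c_1 = 3.5, q_1 = 2, t_1 = 1.5, b_2 = 1, c_2 = 1.5, s_2 = 1, t_2 = 3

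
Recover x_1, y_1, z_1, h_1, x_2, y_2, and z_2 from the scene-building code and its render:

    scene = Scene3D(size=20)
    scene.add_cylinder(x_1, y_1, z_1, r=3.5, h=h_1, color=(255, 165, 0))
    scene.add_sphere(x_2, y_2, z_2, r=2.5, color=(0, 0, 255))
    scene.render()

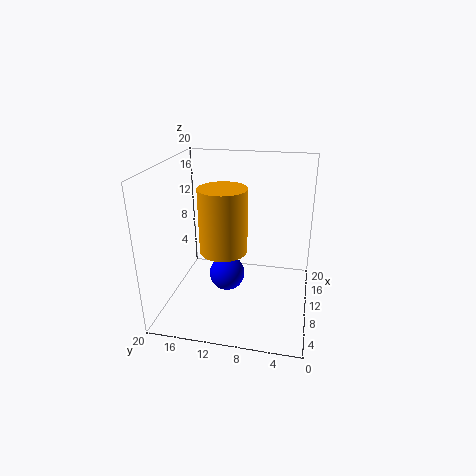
x_1 = 11.5; y_1 = 12.5; z_1 = 7; h_1 = 9.5; x_2 = 9.5; y_2 = 11.5; z_2 = 4.5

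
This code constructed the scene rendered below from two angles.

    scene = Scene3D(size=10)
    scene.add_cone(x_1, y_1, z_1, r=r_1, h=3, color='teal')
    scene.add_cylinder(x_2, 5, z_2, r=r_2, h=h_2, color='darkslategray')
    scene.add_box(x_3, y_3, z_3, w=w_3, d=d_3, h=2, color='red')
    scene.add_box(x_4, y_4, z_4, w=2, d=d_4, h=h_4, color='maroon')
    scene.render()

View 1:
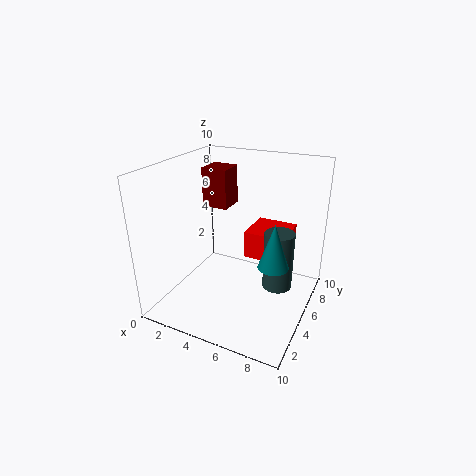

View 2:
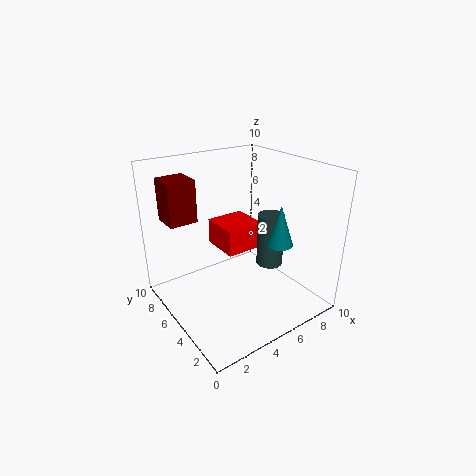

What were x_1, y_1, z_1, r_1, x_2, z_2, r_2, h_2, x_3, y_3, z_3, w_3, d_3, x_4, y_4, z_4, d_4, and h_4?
x_1 = 8; y_1 = 4; z_1 = 4; r_1 = 1; x_2 = 8; z_2 = 2; r_2 = 1; h_2 = 4; x_3 = 5; y_3 = 6; z_3 = 3; w_3 = 3; d_3 = 3; x_4 = 1; y_4 = 7; z_4 = 6; d_4 = 2; h_4 = 3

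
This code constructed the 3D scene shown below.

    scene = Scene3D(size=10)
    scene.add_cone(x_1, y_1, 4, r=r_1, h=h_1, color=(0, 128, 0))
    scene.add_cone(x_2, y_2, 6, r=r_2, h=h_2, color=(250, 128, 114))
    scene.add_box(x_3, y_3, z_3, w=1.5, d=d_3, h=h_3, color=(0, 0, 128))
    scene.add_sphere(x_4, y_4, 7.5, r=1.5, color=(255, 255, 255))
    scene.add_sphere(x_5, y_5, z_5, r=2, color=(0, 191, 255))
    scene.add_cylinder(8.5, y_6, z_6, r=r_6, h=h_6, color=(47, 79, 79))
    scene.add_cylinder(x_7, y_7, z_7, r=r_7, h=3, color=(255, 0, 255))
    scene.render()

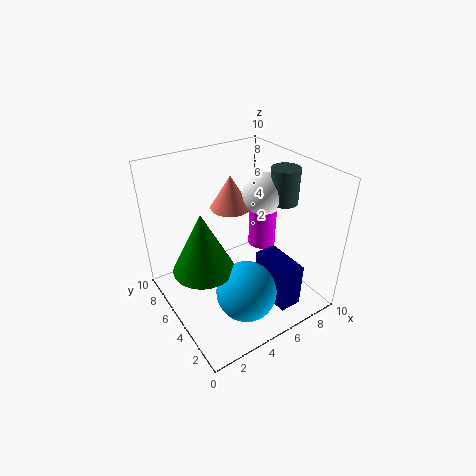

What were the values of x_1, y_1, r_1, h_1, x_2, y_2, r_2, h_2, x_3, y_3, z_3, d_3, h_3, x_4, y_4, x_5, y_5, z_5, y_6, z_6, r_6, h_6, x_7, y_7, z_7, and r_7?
x_1 = 2, y_1 = 4.5, r_1 = 2, h_1 = 4, x_2 = 6, y_2 = 7.5, r_2 = 1.5, h_2 = 2.5, x_3 = 5.5, y_3 = 0.5, z_3 = 1.5, d_3 = 3, h_3 = 3, x_4 = 7.5, y_4 = 5.5, x_5 = 4, y_5 = 2.5, z_5 = 2.5, y_6 = 4.5, z_6 = 7, r_6 = 1, h_6 = 2.5, x_7 = 7.5, y_7 = 5.5, z_7 = 3.5, r_7 = 1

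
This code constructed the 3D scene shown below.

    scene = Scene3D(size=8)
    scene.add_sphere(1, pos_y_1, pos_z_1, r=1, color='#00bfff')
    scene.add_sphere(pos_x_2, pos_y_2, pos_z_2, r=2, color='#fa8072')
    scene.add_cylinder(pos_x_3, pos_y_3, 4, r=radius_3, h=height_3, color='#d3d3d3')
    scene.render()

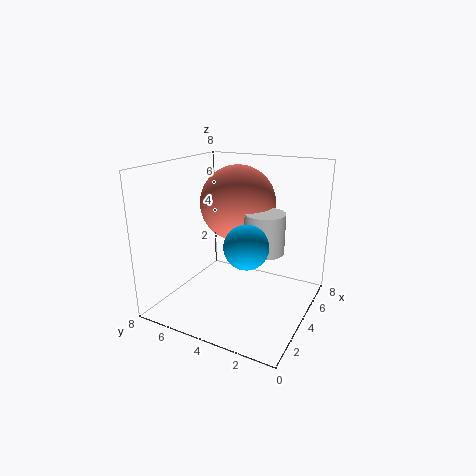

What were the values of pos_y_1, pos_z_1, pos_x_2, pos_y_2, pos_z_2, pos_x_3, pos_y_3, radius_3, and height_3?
pos_y_1 = 2
pos_z_1 = 5
pos_x_2 = 4
pos_y_2 = 4
pos_z_2 = 6
pos_x_3 = 3
pos_y_3 = 2
radius_3 = 1
height_3 = 2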